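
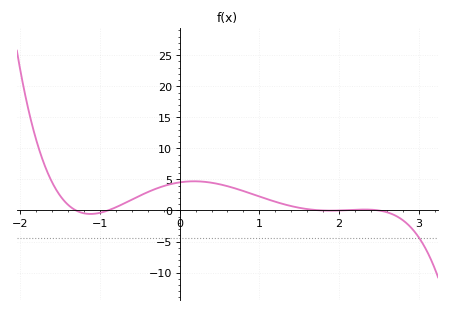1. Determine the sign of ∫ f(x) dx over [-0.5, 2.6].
positive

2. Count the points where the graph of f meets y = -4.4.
1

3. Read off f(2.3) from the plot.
0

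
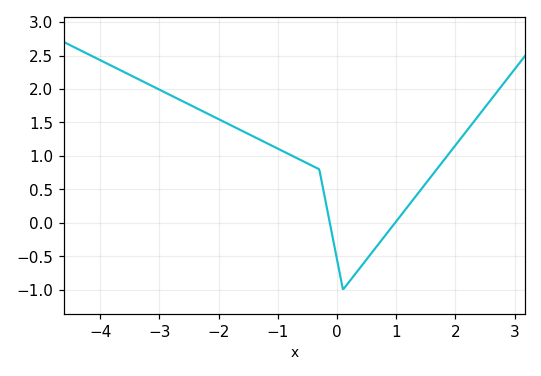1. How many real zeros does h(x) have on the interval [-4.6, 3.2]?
2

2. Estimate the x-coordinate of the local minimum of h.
0.103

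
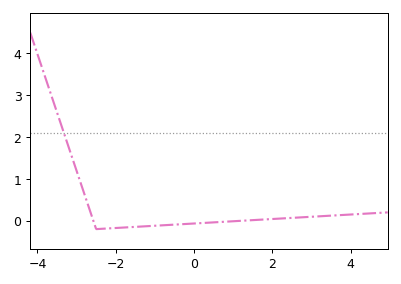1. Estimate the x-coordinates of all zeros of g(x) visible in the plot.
-2.57, 1.23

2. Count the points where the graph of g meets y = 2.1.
1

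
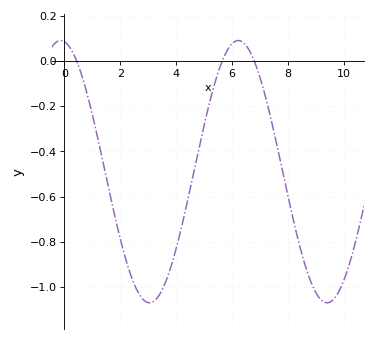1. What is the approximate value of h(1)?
-0.237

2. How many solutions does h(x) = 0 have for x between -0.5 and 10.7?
3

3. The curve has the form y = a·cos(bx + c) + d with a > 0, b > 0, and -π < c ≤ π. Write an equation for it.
y = 0.58cos(0.99x + 0.13) - 0.49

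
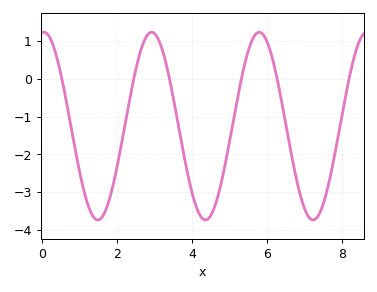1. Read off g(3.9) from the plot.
-2.58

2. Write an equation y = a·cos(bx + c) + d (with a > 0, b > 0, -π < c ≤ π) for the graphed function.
y = 2.48cos(2.19x - 0.12) - 1.25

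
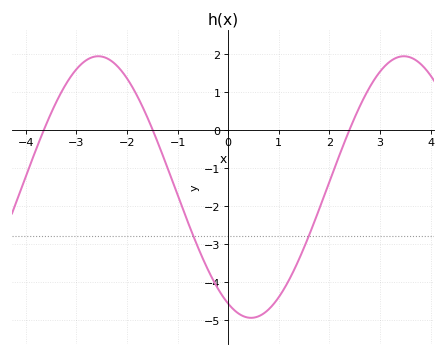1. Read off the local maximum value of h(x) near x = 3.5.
1.9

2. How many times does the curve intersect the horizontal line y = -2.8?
2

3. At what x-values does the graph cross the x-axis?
-3.6, -1.4, 2.4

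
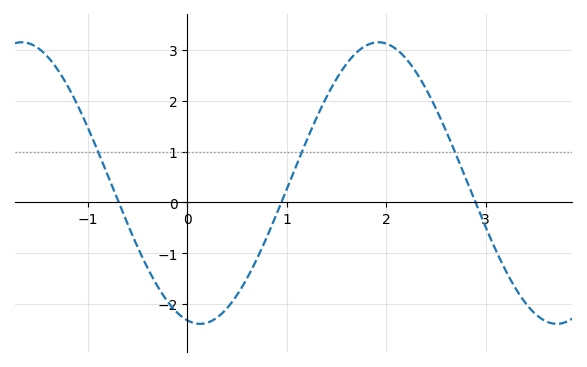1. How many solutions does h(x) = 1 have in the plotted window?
3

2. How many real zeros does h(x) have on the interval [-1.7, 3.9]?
3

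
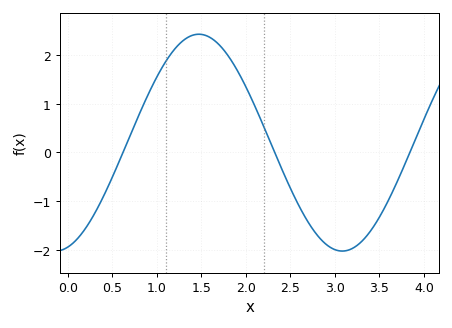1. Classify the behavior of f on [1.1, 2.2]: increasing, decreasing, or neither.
neither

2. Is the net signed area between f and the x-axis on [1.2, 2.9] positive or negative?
positive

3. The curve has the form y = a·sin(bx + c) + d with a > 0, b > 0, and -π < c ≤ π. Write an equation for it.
y = 2.22sin(1.95x - 1.3) + 0.2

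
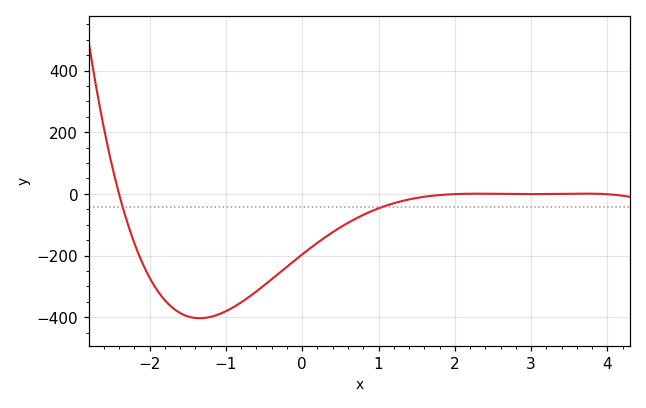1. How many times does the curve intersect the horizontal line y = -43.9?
2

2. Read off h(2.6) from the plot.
0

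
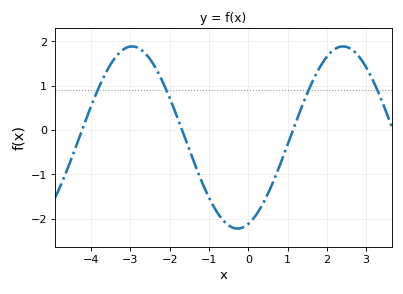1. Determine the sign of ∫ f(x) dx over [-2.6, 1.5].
negative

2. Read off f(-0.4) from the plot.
-2.2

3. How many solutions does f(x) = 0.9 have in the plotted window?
4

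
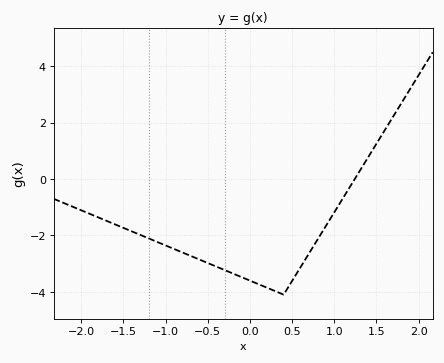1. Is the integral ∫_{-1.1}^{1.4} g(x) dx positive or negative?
negative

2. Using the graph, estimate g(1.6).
1.74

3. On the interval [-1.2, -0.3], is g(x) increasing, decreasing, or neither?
decreasing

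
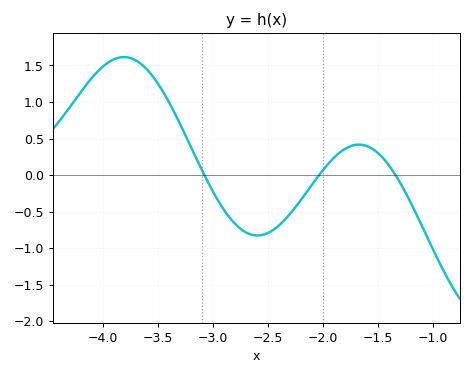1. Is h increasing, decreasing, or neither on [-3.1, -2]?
neither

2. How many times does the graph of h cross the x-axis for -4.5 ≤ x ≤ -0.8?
3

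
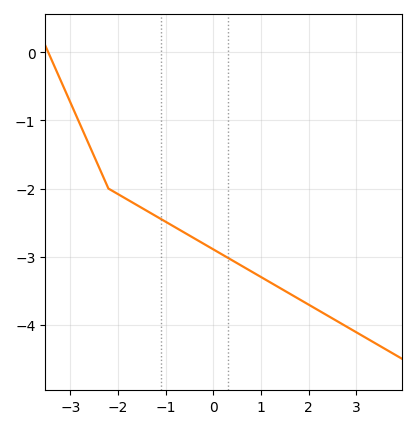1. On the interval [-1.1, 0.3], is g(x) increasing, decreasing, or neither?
decreasing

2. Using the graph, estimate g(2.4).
-3.9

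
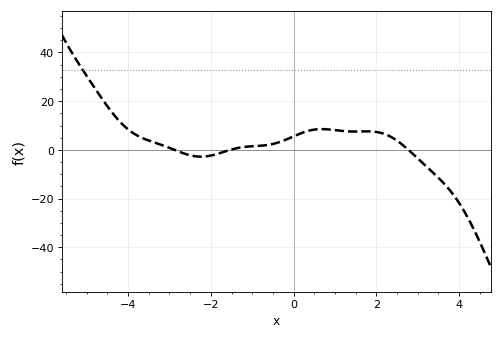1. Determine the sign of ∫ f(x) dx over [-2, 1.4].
positive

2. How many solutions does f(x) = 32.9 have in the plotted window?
1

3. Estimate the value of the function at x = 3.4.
-9.79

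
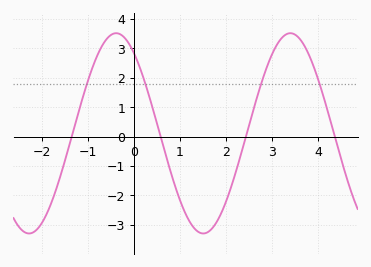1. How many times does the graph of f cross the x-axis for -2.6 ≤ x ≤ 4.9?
4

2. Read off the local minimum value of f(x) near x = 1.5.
-3.3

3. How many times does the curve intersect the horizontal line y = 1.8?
4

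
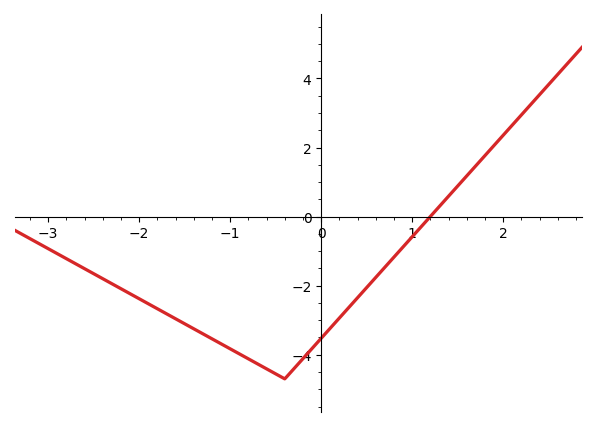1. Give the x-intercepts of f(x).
1.2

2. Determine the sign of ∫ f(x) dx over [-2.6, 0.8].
negative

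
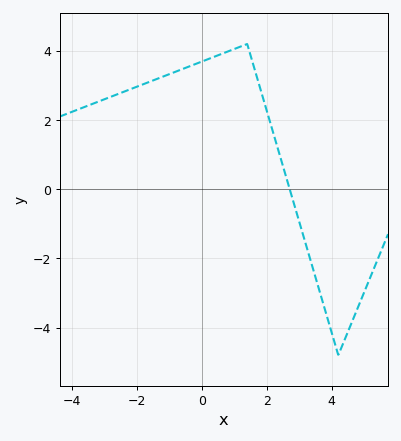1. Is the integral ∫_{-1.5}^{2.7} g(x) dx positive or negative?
positive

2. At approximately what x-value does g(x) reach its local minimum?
4.2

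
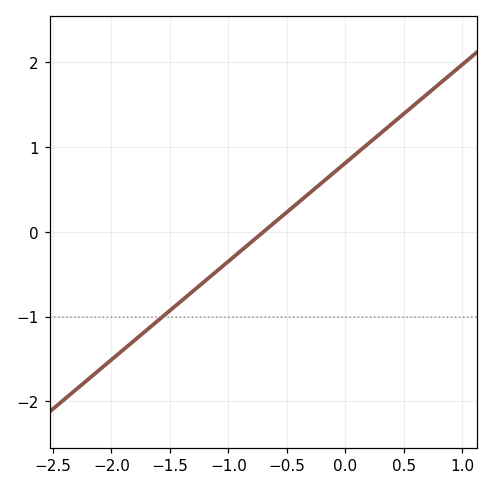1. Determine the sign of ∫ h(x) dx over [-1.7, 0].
negative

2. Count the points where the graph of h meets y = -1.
1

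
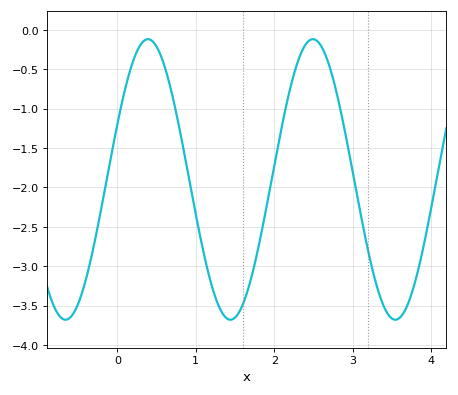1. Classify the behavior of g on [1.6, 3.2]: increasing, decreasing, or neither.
neither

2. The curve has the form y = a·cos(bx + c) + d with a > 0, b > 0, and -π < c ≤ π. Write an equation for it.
y = 1.78cos(3x - 1.2) - 1.9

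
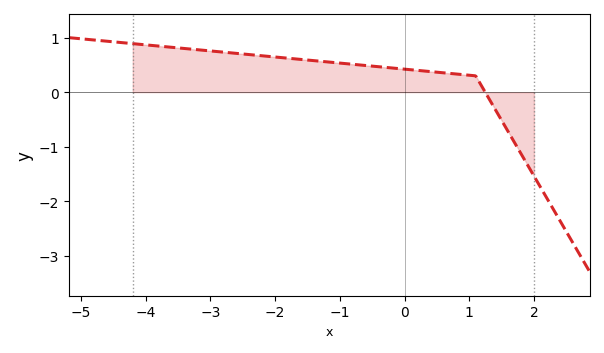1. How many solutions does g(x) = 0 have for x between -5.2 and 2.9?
1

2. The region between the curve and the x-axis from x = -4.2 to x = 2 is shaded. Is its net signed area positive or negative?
positive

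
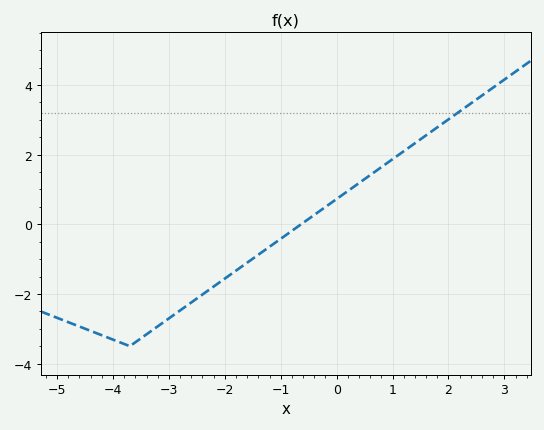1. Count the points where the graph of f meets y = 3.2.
1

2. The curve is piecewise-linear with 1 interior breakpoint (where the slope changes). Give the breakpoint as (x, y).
(-3.7, -3.5)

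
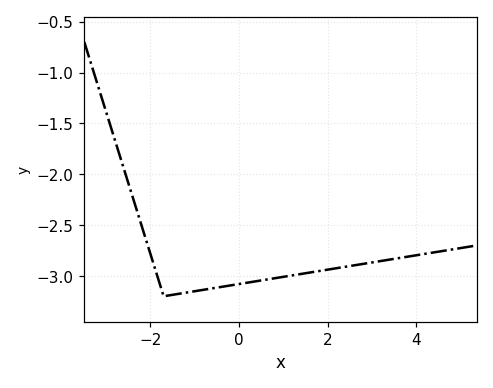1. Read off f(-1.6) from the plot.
-3.2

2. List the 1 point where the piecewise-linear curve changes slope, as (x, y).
(-1.7, -3.2)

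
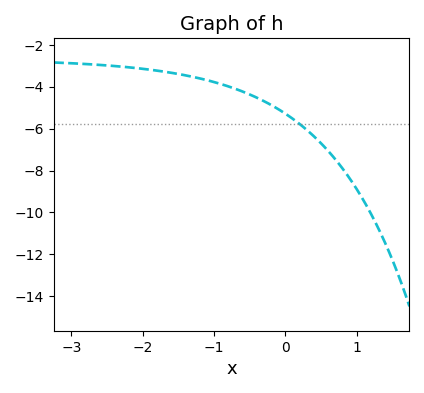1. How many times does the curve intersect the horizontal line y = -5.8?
1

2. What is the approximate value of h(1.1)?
-9.46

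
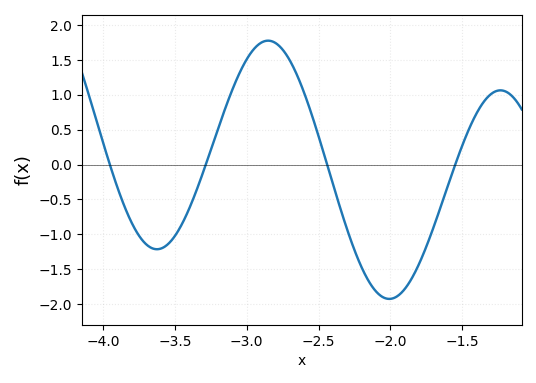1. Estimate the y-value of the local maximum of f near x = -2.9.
1.78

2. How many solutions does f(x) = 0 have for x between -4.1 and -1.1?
4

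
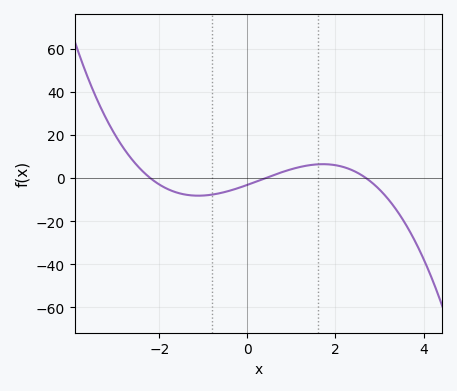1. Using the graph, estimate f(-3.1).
23.6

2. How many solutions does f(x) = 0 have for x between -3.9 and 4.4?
3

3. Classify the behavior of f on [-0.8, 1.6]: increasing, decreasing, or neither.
increasing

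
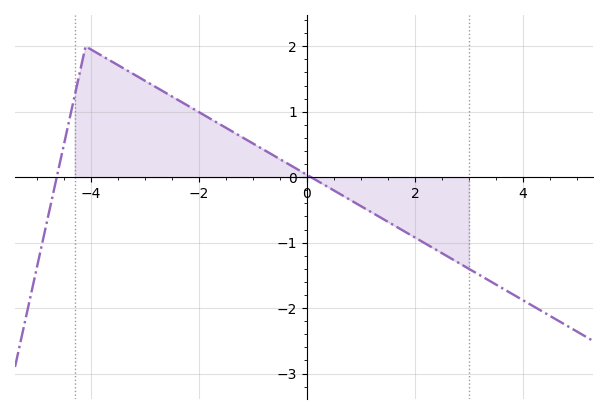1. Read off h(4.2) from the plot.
-2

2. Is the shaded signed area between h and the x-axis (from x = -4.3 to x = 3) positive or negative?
positive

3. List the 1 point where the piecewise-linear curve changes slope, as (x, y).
(-4.1, 2)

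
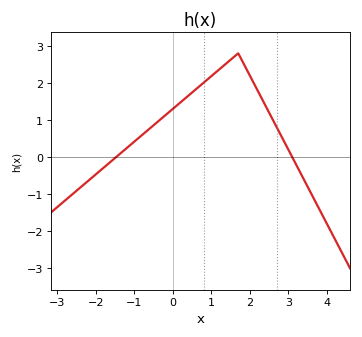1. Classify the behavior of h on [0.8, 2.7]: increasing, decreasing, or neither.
neither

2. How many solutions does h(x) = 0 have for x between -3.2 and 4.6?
2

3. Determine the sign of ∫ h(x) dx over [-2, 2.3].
positive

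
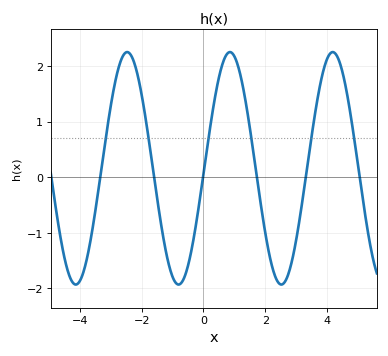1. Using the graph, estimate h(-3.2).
0.5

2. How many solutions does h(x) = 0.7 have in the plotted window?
6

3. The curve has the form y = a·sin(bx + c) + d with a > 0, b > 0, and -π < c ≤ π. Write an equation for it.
y = 2.09sin(1.9x - 0.05) + 0.16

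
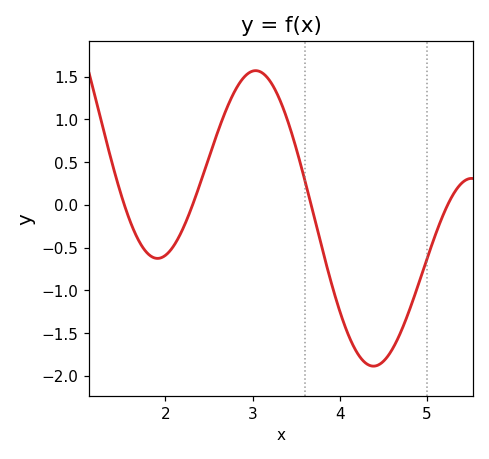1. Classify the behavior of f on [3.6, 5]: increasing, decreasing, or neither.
neither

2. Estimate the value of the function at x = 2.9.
1.5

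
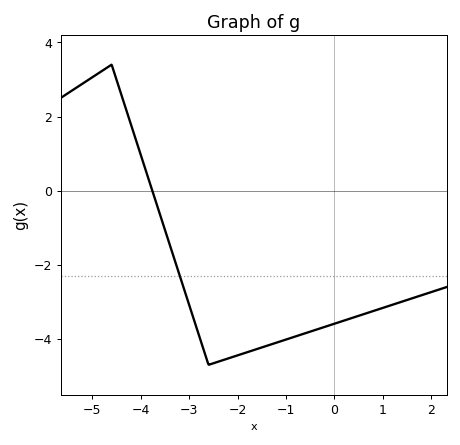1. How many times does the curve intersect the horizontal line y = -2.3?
1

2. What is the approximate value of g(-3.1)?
-2.6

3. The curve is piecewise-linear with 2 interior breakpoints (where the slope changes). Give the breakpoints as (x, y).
(-4.6, 3.4); (-2.6, -4.7)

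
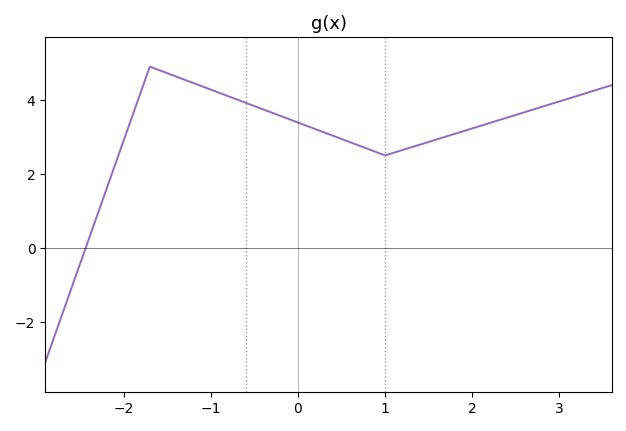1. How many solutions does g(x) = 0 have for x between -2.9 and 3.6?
1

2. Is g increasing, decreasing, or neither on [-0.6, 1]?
decreasing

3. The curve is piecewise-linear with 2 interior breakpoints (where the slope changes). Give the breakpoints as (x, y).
(-1.7, 4.9); (1, 2.5)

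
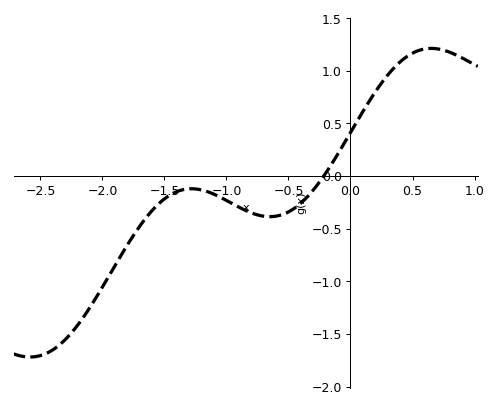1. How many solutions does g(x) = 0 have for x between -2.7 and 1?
1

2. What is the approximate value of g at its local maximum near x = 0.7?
1.2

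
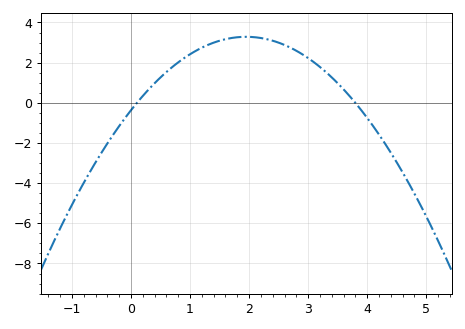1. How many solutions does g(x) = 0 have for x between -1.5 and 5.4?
2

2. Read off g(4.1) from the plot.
-1.2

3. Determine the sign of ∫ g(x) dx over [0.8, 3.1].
positive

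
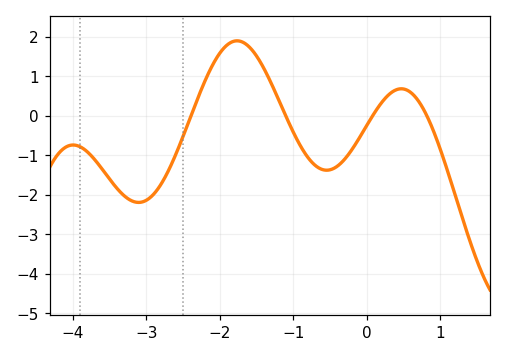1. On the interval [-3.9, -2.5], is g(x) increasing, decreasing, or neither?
neither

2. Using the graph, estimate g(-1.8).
1.9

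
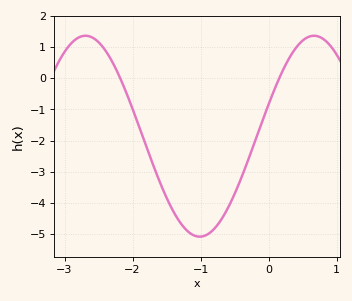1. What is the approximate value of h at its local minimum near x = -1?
-5.08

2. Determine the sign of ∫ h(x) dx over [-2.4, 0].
negative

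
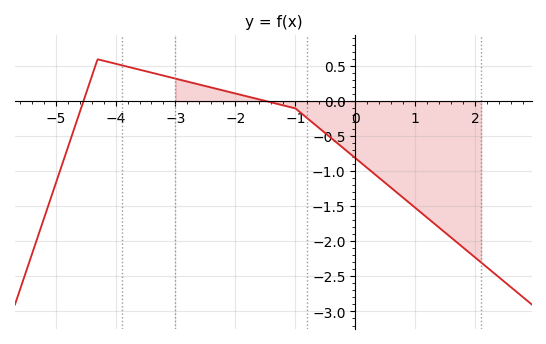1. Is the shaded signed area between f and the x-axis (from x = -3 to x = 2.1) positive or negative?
negative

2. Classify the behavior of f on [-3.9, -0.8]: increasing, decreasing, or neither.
decreasing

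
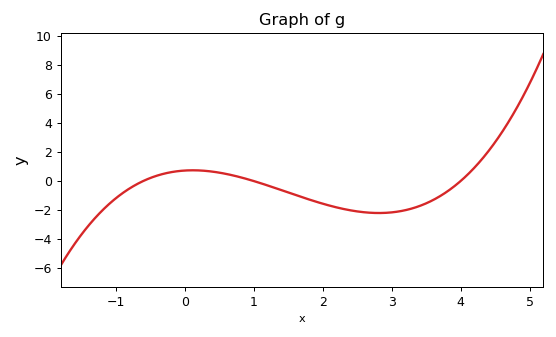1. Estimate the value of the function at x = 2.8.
-2.2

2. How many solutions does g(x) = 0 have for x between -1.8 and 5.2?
3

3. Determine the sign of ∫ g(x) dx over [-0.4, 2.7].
negative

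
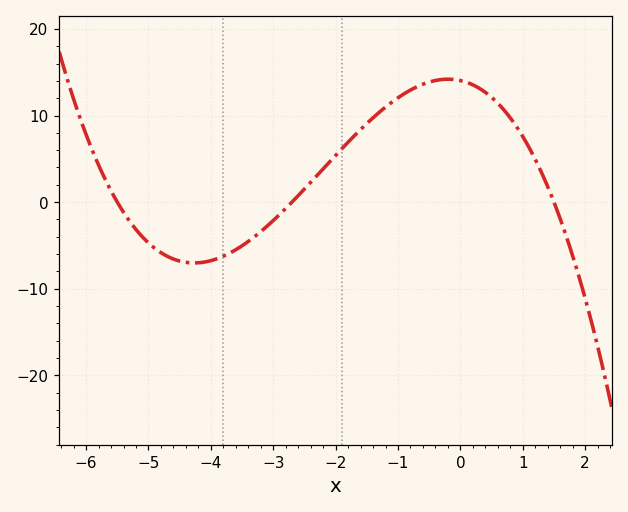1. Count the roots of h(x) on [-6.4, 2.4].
3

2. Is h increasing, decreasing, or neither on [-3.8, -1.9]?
increasing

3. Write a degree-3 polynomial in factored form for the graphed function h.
y = -0.63(x + 5.5)(x + 2.7)(x - 1.5)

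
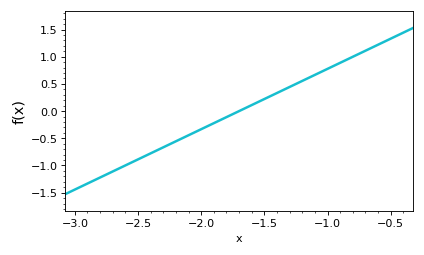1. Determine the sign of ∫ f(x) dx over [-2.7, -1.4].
negative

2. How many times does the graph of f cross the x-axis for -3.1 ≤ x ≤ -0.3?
1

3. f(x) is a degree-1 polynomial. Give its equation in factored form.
y = 1.11(x + 1.7)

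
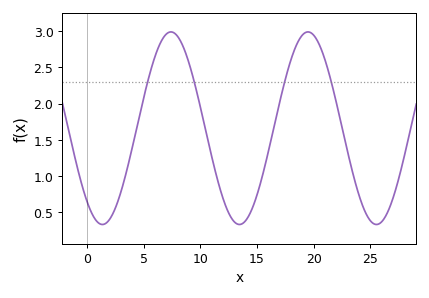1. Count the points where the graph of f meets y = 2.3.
4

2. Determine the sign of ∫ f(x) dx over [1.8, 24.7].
positive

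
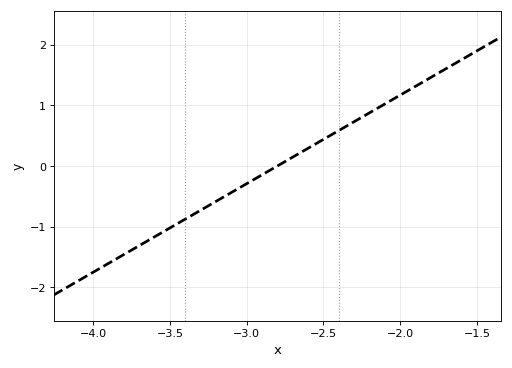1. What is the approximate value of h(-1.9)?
1.31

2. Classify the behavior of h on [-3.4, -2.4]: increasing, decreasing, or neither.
increasing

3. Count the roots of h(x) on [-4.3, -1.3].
1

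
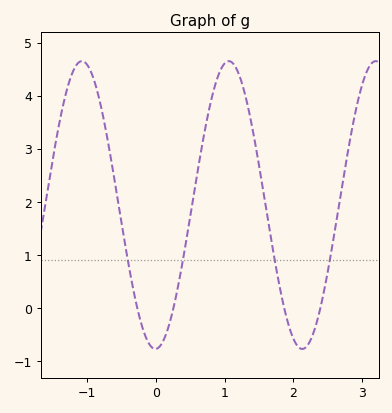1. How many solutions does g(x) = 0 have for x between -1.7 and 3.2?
4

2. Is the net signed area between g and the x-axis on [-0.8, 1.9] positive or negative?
positive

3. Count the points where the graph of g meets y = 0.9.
4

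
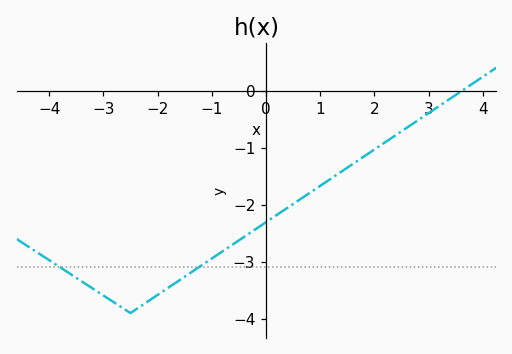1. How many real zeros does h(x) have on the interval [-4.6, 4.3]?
1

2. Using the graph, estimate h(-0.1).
-2.4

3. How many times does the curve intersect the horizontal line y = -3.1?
2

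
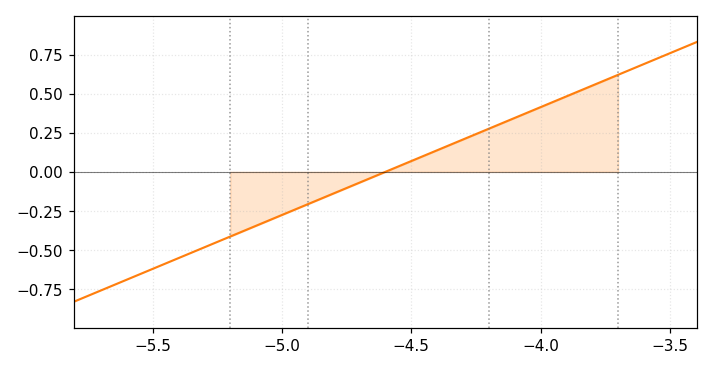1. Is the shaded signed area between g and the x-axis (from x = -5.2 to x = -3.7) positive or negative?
positive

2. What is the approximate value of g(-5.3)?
-0.48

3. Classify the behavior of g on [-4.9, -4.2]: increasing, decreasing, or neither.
increasing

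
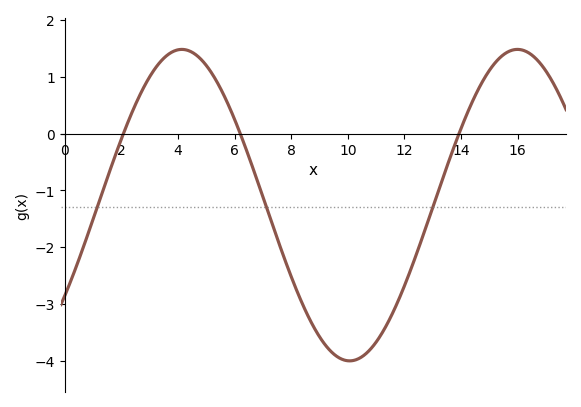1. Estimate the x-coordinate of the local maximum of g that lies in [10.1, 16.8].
16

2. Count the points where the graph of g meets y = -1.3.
3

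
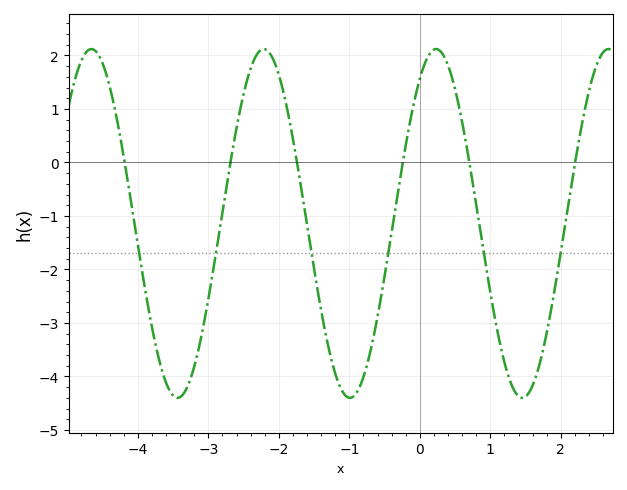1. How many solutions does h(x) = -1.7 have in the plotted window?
6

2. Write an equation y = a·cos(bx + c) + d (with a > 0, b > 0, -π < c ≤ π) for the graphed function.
y = 3.26cos(2.57x - 0.592) - 1.14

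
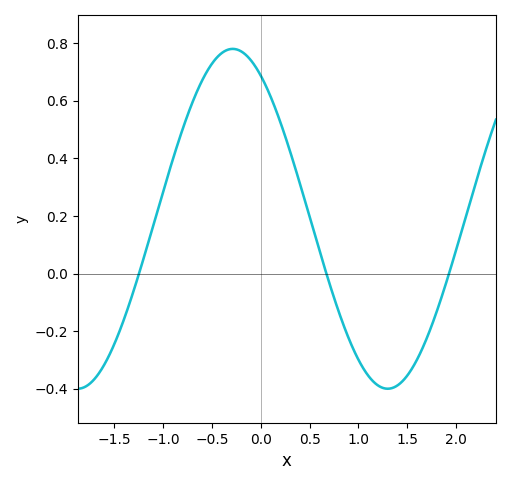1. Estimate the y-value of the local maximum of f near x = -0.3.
0.78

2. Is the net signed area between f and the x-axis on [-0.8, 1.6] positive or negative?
positive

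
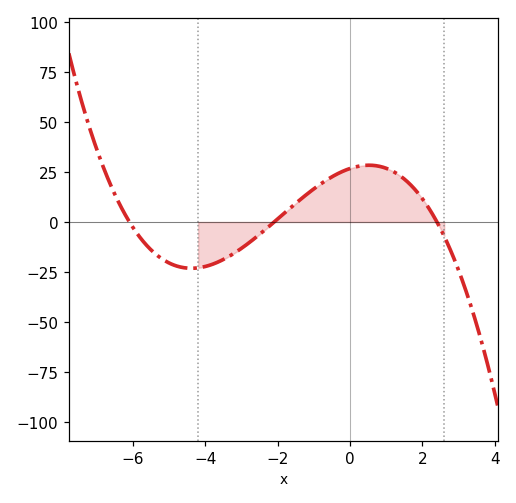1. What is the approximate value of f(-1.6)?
10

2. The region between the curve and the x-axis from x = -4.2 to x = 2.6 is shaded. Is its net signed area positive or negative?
positive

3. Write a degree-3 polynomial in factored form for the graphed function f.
y = -0.87(x + 6.1)(x + 2.1)(x - 2.4)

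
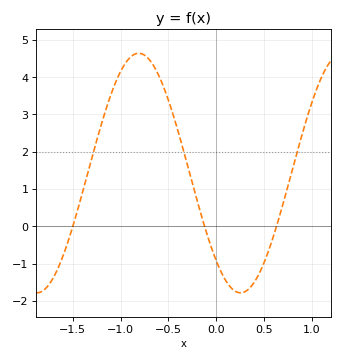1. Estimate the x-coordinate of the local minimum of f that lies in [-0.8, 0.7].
0.254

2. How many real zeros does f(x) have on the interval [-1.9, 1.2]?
3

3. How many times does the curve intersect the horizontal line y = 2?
3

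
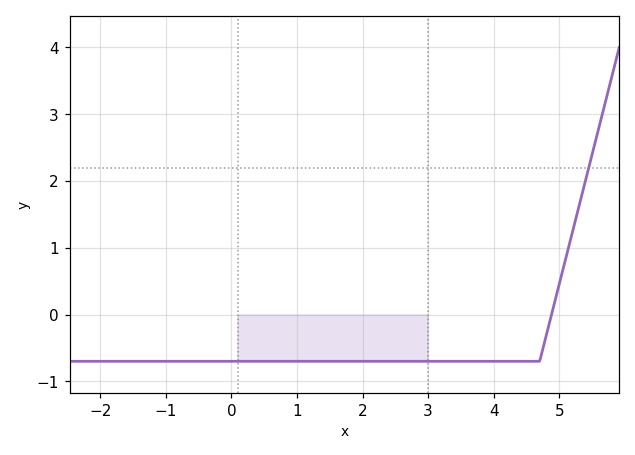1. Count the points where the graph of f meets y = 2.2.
1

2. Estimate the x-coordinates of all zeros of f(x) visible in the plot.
4.8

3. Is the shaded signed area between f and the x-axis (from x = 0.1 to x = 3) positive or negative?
negative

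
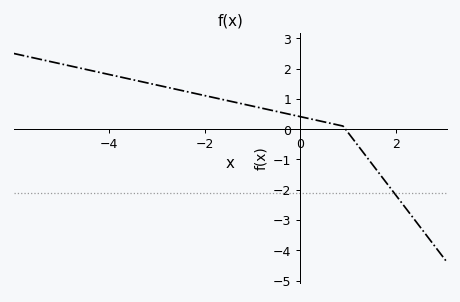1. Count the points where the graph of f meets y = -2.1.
1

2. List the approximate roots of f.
1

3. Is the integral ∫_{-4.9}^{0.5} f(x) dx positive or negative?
positive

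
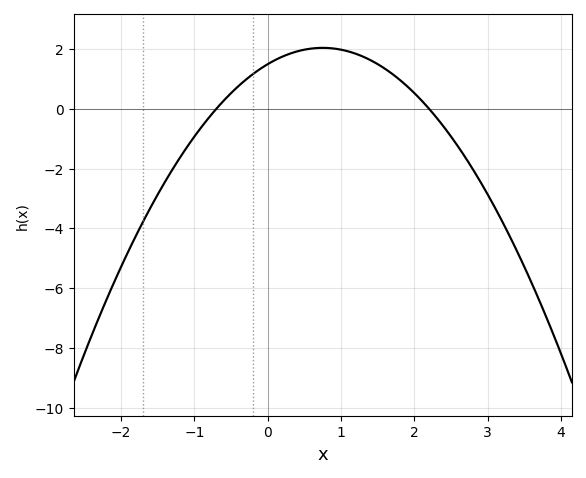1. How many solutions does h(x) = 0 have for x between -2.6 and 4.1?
2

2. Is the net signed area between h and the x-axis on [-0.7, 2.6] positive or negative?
positive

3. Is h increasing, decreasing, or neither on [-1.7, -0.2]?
increasing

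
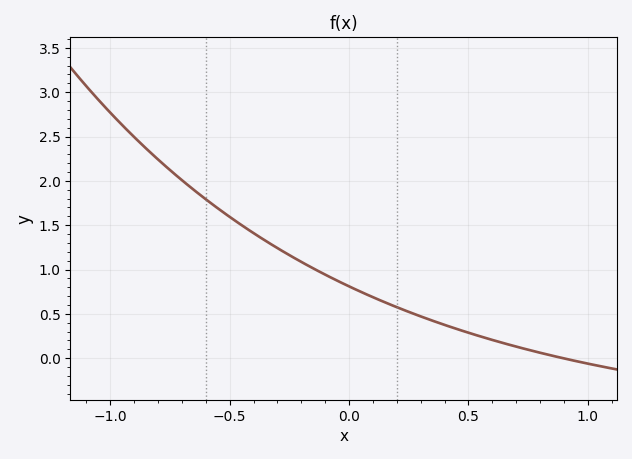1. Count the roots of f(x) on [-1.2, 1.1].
1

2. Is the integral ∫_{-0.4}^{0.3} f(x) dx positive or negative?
positive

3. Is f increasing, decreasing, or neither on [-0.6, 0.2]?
decreasing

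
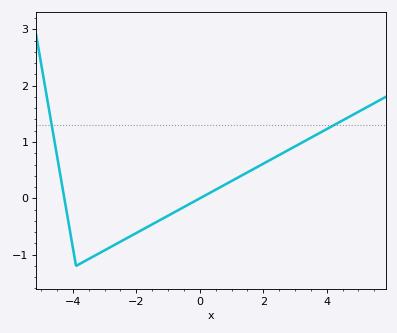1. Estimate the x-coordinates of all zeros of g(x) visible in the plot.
-4.27, 0.003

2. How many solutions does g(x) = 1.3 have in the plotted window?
2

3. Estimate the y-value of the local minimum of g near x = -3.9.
-1.2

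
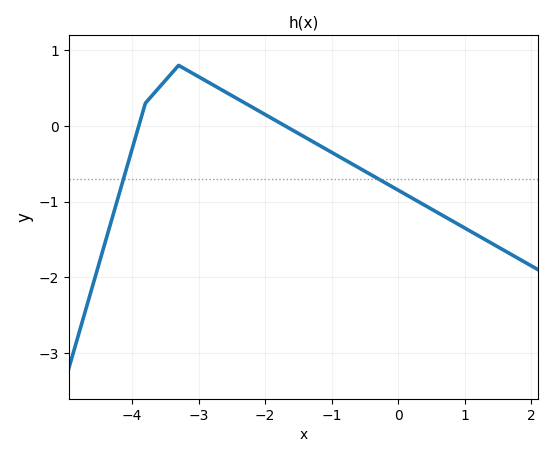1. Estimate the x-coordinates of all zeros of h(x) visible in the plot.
-3.9, -1.7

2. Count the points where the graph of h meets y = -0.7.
2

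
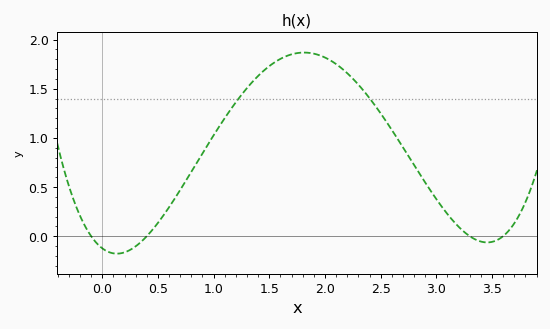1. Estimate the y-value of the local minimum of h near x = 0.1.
-0.178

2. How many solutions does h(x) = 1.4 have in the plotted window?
2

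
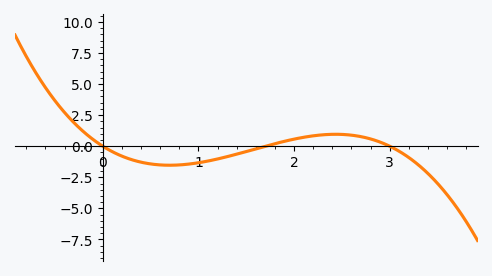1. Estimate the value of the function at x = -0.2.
1.16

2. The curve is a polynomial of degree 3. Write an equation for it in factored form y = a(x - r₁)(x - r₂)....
y = -0.95(x - 0)(x - 1.7)(x - 3)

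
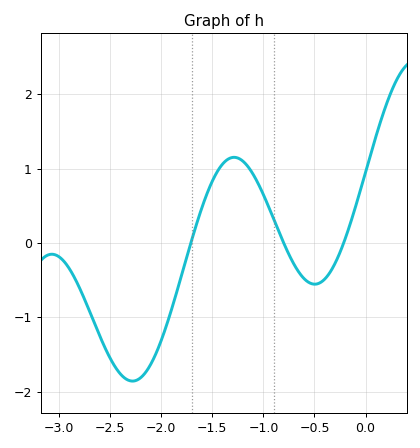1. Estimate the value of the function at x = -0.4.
-0.5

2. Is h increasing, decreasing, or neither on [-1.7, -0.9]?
neither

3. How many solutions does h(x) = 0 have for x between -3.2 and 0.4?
3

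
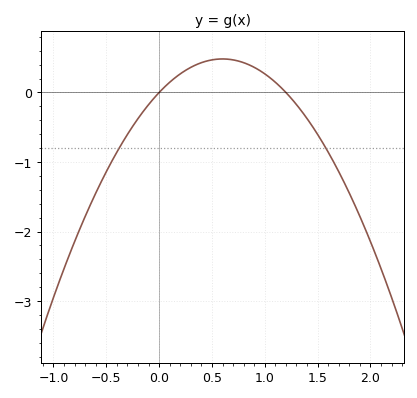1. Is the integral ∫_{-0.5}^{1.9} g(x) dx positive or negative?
negative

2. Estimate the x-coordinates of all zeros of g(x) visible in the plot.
0, 1.2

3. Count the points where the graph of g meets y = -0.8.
2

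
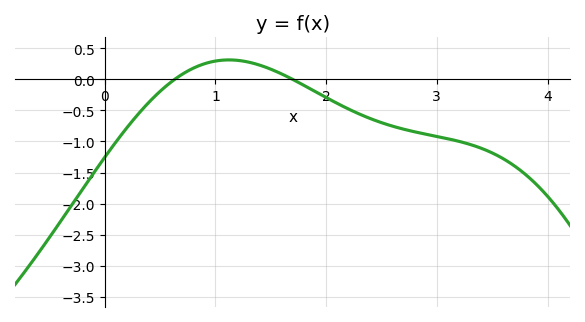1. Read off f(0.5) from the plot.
-0.2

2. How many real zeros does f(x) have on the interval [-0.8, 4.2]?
2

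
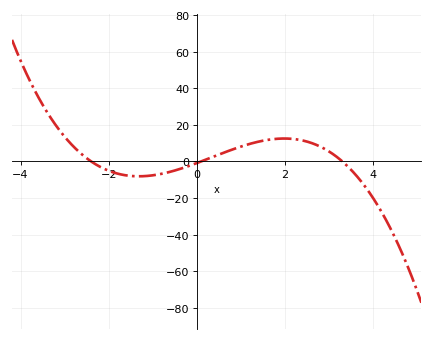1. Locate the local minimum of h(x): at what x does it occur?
-1.4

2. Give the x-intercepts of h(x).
-2.4, 0.2, 3.4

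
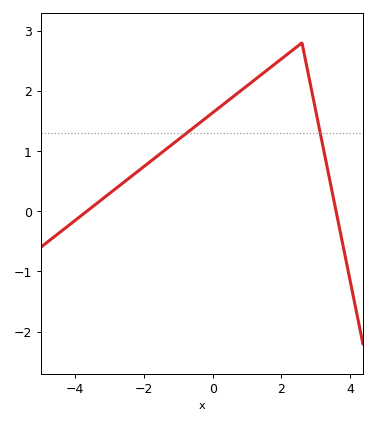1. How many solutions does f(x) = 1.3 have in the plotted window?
2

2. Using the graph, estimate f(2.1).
2.6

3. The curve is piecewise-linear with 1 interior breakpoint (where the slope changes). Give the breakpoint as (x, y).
(2.6, 2.8)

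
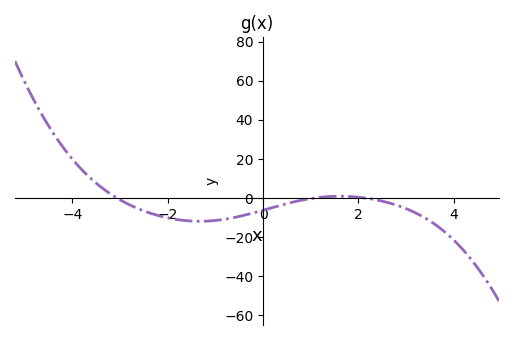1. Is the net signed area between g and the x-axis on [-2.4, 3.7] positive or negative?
negative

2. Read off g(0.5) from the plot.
-2.92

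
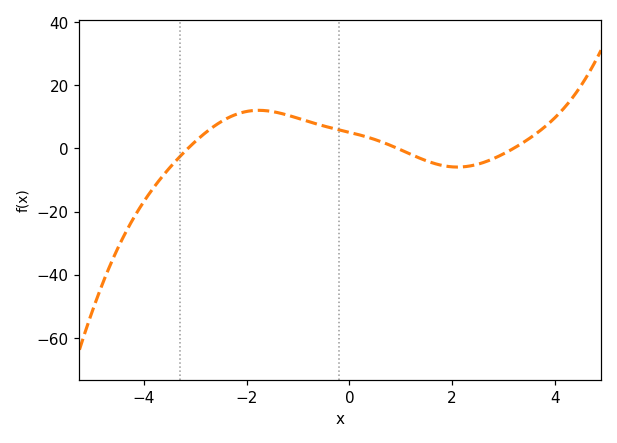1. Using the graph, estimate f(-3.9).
-14.4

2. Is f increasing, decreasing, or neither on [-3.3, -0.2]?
neither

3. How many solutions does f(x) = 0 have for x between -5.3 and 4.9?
3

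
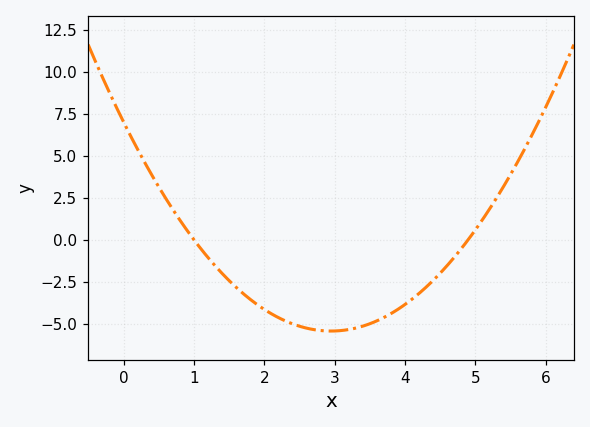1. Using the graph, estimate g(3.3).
-5.2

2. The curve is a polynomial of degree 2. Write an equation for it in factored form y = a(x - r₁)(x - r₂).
y = 1.43(x - 1)(x - 4.9)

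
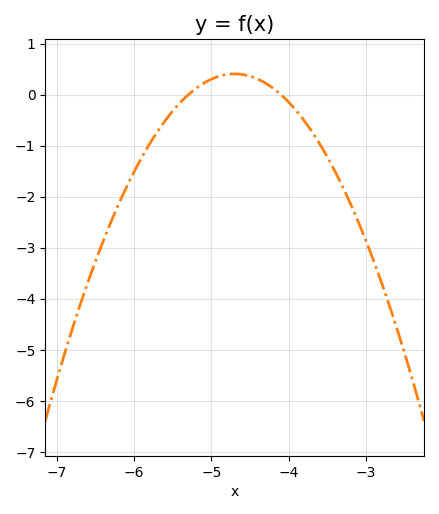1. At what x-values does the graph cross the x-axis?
-5.3, -4.1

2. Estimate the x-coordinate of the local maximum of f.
-4.7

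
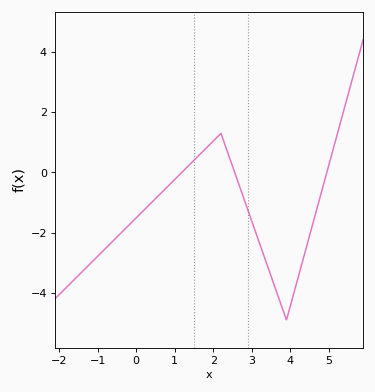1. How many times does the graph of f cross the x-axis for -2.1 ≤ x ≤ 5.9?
3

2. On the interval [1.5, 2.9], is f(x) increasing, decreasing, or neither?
neither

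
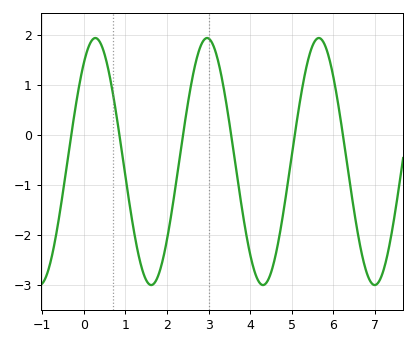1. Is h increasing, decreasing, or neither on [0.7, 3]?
neither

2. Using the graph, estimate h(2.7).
1.47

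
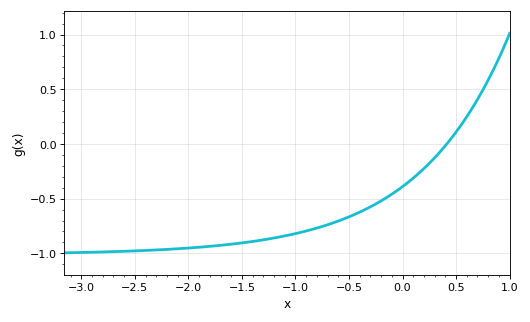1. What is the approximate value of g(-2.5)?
-1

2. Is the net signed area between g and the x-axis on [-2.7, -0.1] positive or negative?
negative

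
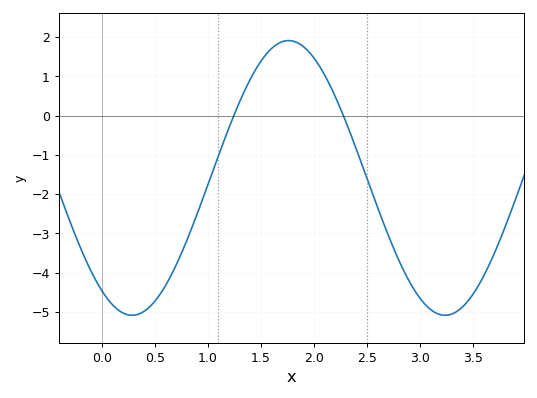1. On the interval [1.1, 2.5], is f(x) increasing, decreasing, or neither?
neither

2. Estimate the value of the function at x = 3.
-4.66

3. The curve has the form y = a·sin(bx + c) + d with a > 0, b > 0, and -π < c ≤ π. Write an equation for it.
y = 3.5sin(2.13x - 2.18) - 1.59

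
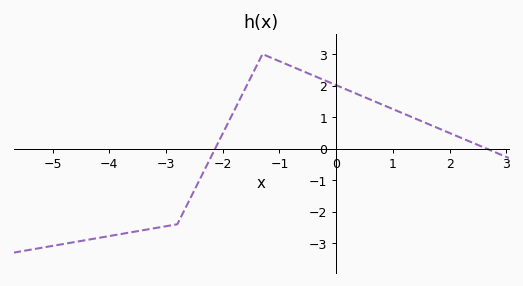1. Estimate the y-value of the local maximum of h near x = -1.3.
3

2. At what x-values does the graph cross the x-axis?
-2.2, 2.6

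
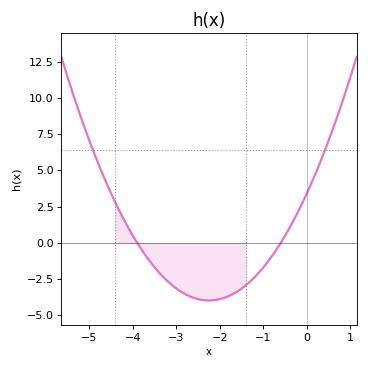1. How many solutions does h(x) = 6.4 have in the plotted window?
2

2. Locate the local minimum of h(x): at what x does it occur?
-2.25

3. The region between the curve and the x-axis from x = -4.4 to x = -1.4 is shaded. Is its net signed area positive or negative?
negative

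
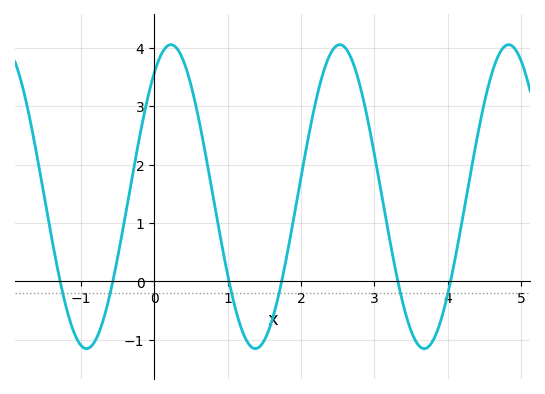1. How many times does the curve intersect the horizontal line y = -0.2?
6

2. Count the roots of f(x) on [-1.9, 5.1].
6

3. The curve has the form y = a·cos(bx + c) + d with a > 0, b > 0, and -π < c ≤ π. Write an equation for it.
y = 2.6cos(2.7x - 0.62) + 1.45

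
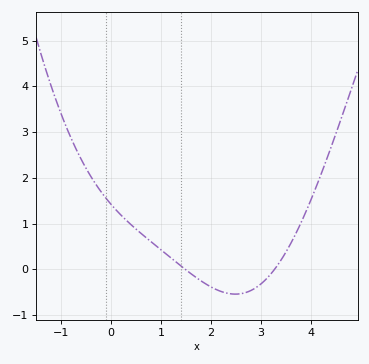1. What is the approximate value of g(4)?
1.5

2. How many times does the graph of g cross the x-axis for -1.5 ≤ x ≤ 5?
2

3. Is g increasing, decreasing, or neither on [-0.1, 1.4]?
decreasing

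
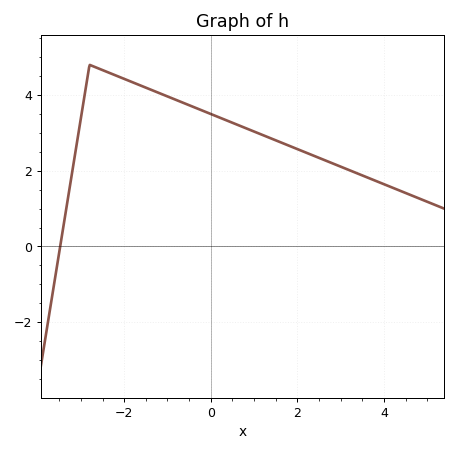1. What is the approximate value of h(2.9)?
2.15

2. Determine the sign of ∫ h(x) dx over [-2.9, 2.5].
positive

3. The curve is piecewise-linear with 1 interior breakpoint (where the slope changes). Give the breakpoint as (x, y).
(-2.8, 4.8)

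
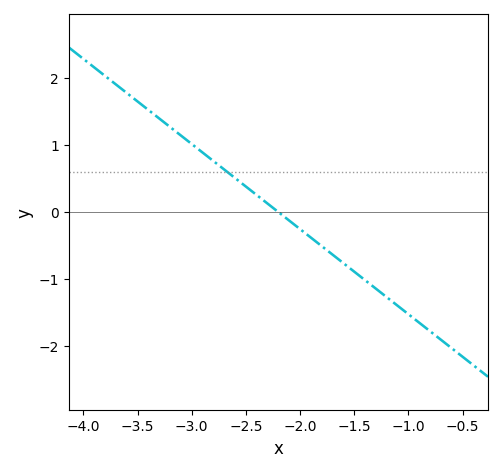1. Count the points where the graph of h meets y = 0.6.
1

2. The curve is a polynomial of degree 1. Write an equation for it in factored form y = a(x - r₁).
y = -1.27(x + 2.2)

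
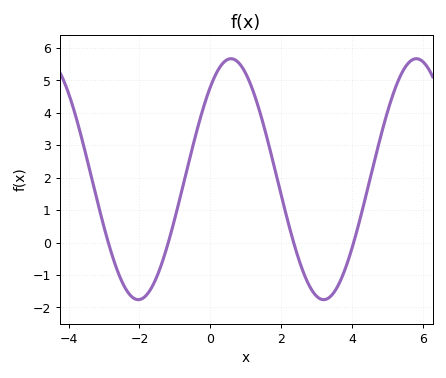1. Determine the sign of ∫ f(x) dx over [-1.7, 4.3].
positive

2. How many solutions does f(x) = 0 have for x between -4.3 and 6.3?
4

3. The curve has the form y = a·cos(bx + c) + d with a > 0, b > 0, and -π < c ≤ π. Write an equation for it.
y = 3.71cos(1.2x - 0.7) + 1.95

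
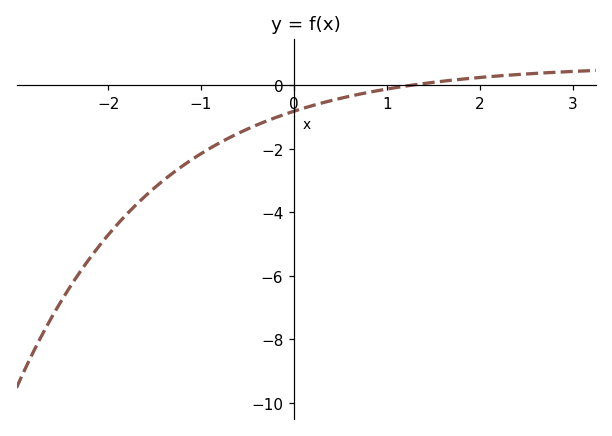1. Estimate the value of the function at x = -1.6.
-3.49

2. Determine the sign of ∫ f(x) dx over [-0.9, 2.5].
negative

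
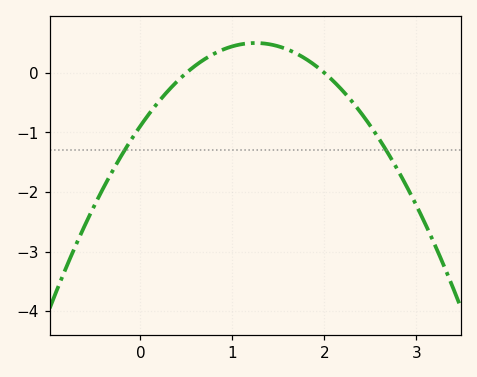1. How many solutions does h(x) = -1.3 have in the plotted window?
2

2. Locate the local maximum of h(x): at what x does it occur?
1.25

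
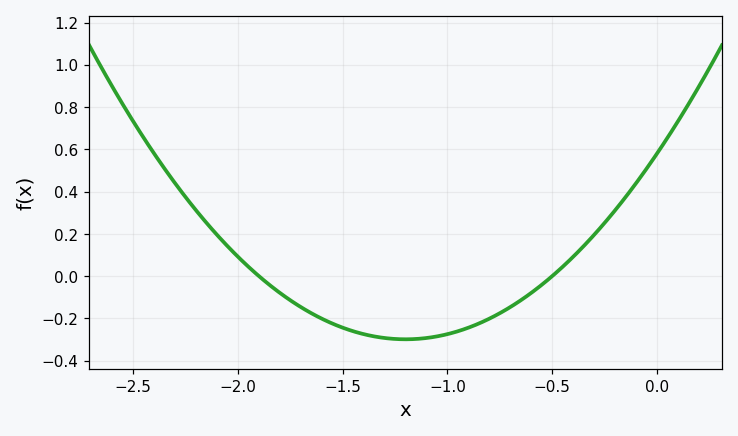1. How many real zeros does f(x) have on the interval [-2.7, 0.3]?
2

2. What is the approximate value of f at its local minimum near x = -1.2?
-0.3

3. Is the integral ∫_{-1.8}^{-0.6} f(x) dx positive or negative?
negative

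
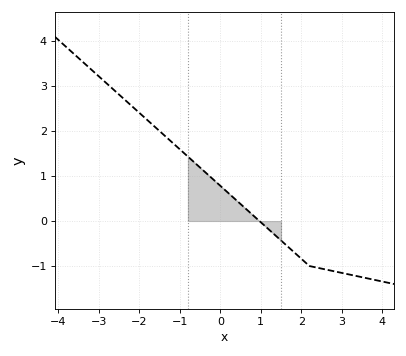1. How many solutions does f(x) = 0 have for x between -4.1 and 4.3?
1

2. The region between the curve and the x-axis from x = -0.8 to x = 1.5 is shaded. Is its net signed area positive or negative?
positive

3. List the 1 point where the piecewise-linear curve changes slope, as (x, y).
(2.2, -1)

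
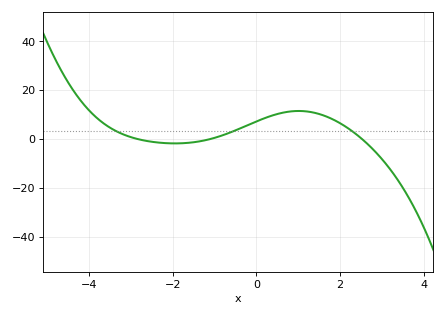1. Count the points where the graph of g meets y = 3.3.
3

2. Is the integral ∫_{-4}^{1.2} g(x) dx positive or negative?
positive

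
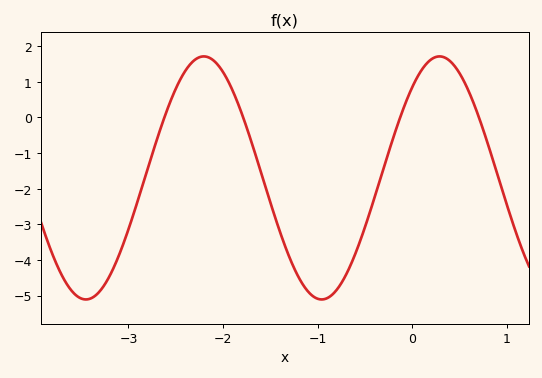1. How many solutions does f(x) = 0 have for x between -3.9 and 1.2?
4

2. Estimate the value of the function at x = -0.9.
-5.08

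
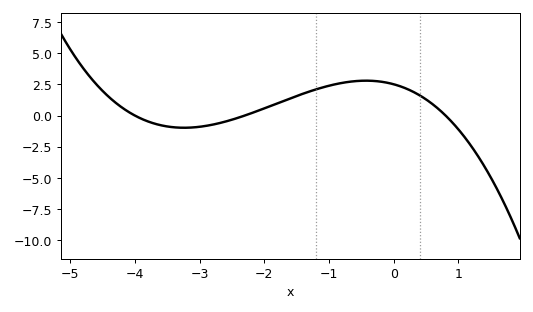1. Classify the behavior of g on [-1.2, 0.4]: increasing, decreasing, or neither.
neither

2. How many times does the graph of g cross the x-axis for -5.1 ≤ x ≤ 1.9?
3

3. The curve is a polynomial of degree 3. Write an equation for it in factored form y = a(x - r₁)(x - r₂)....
y = -0.34(x + 4)(x + 2.3)(x - 0.8)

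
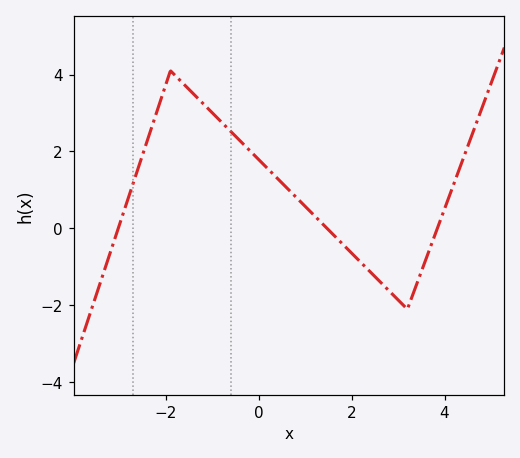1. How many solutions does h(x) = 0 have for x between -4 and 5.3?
3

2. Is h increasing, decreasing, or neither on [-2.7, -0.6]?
neither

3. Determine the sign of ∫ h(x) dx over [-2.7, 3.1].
positive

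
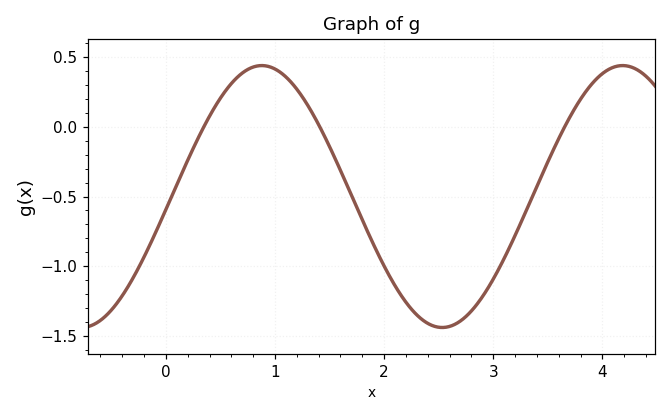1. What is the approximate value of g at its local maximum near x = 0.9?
0.44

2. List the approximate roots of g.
0.347, 1.41, 3.65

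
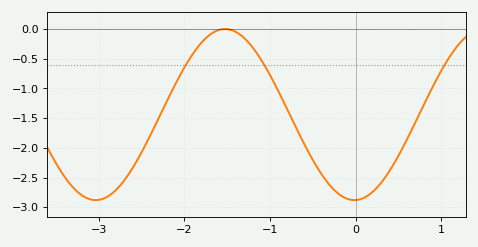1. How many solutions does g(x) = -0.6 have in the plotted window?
3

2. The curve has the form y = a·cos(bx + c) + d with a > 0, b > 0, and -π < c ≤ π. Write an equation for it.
y = 1.44cos(2.08x - 3.11) - 1.44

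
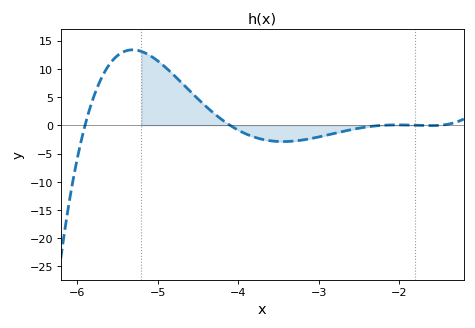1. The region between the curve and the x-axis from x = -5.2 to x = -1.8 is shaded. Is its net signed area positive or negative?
positive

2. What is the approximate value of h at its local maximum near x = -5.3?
13.4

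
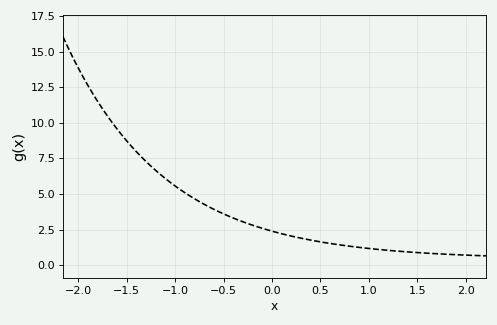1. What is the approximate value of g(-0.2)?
2.81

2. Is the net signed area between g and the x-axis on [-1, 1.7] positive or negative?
positive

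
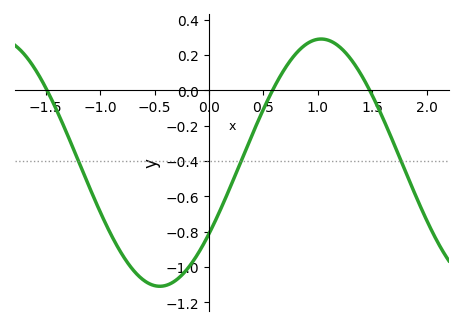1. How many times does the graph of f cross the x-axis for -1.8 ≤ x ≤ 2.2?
3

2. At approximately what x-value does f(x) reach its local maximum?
1.03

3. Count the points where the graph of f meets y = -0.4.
3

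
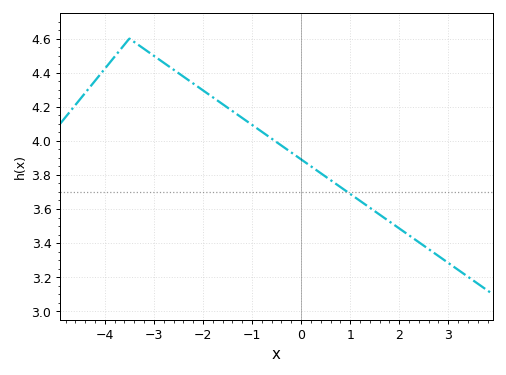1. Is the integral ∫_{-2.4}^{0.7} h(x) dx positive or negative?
positive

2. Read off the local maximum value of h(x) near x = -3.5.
4.6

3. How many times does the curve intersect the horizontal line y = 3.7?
1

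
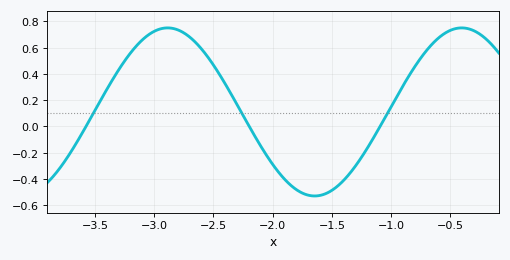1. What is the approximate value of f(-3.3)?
0.44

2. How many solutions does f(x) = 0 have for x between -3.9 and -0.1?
3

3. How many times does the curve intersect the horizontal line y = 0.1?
3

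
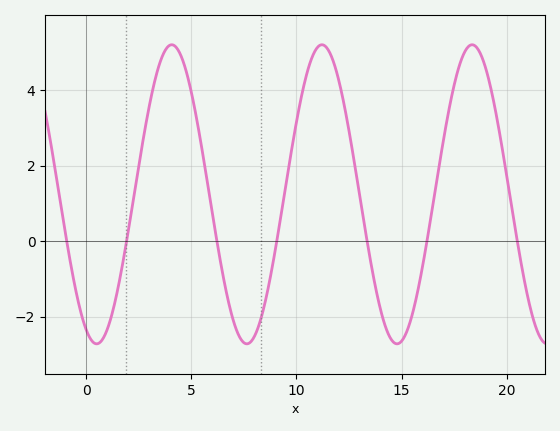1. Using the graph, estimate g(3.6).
4.86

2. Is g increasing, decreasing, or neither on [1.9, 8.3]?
neither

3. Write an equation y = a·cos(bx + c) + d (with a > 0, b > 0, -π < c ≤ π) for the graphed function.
y = 3.96cos(0.88x + 2.7) + 1.24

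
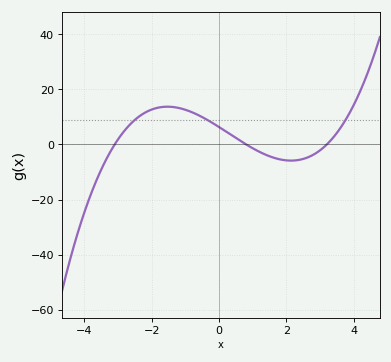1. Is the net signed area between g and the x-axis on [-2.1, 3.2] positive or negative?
positive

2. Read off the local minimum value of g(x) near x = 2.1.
-6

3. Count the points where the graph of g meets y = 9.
3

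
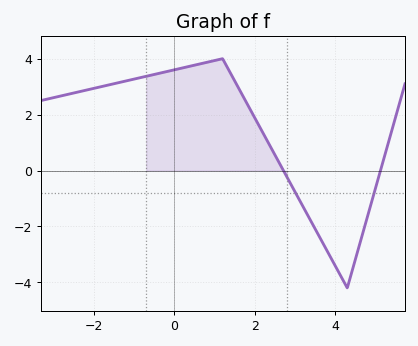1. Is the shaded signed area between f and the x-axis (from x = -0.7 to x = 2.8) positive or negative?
positive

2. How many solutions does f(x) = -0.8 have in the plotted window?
2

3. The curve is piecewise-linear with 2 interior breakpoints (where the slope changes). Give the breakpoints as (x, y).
(1.2, 4); (4.3, -4.2)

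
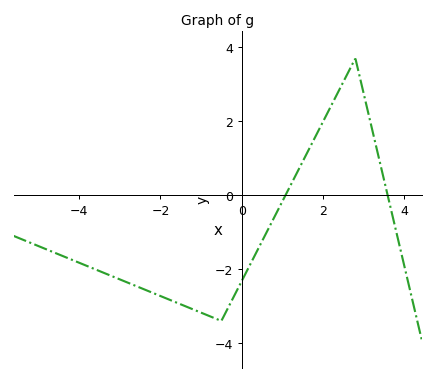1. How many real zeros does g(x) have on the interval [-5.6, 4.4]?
2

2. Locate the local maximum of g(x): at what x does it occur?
2.8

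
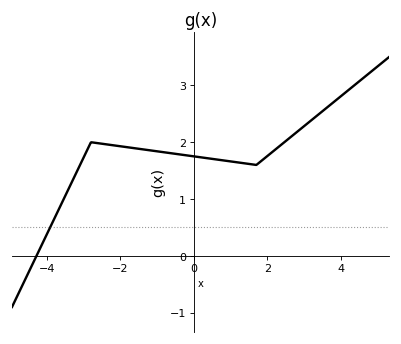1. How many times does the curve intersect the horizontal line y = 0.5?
1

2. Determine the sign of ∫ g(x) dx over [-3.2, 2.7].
positive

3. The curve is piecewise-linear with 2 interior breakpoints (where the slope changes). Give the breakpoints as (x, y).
(-2.8, 2); (1.7, 1.6)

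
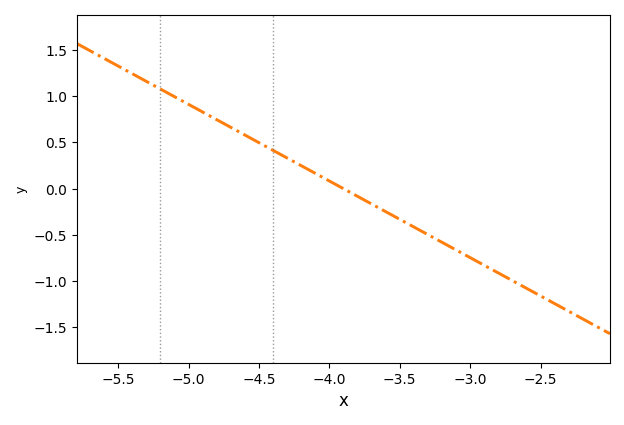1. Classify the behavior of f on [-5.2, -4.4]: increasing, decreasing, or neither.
decreasing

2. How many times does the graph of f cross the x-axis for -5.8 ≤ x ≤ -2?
1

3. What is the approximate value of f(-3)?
-0.747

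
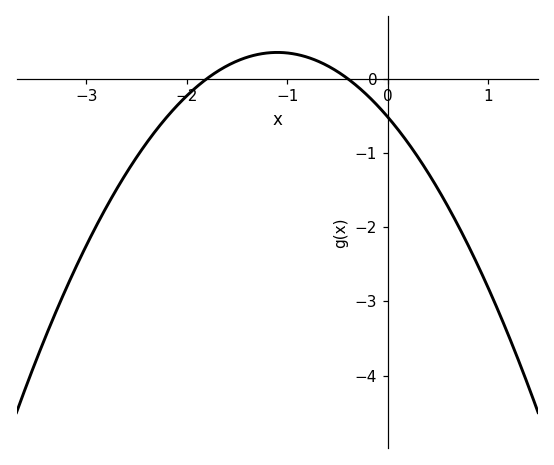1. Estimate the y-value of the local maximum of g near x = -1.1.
0.353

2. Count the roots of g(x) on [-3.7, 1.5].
2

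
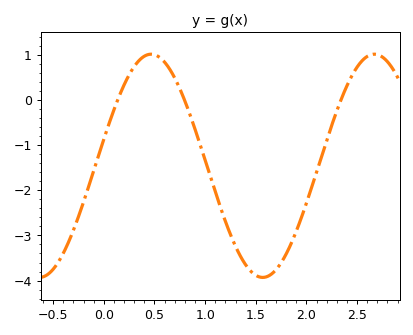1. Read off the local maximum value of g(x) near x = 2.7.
1.01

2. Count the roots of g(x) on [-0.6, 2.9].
3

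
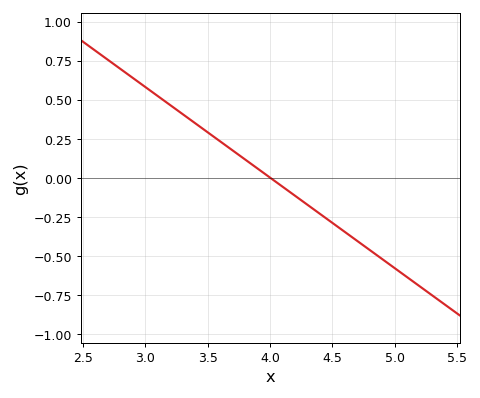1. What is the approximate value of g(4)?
0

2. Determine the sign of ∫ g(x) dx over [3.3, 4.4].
positive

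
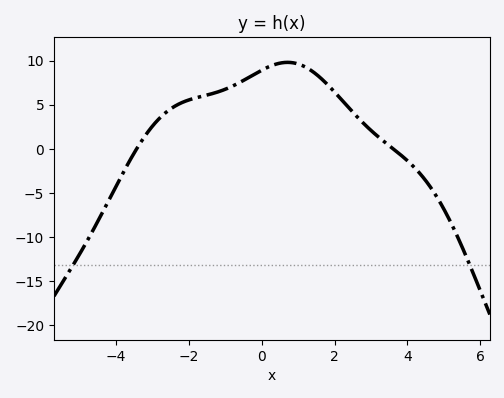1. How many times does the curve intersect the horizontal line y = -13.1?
2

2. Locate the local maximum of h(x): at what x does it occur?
0.8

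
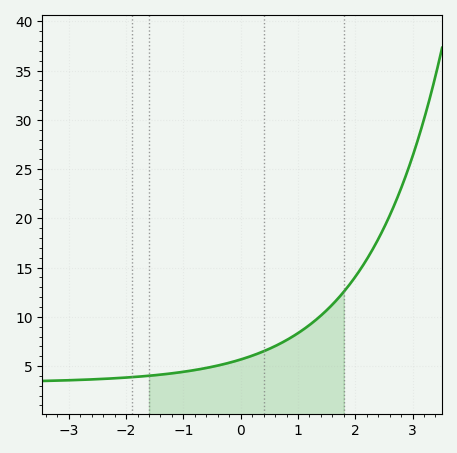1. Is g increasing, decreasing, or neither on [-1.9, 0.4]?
increasing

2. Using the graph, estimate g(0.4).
6.5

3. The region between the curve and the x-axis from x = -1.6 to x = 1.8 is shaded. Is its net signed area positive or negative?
positive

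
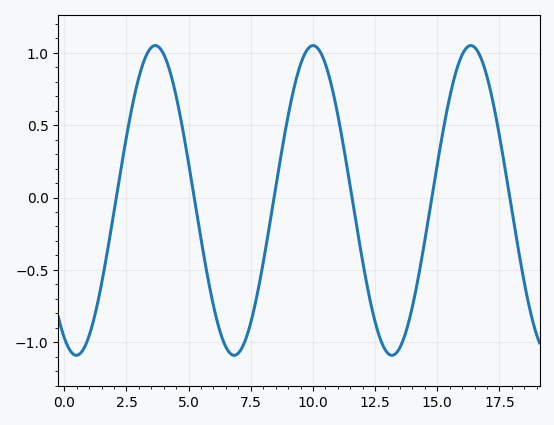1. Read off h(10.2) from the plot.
1.03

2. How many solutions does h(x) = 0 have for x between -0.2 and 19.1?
6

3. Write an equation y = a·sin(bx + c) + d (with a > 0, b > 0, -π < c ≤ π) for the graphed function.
y = 1.07sin(0.99x - 2.05) - 0.02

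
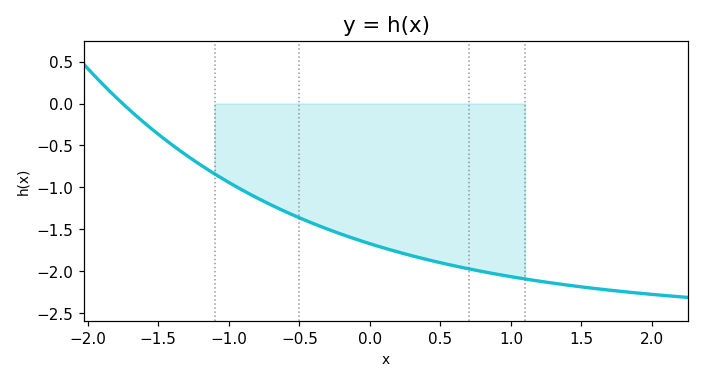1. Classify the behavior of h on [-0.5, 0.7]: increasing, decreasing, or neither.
decreasing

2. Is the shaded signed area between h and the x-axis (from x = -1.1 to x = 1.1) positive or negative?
negative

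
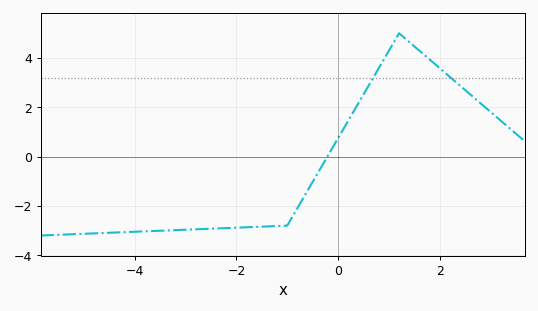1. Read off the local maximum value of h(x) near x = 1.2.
5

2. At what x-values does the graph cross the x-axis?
-0.21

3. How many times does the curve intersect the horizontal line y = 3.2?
2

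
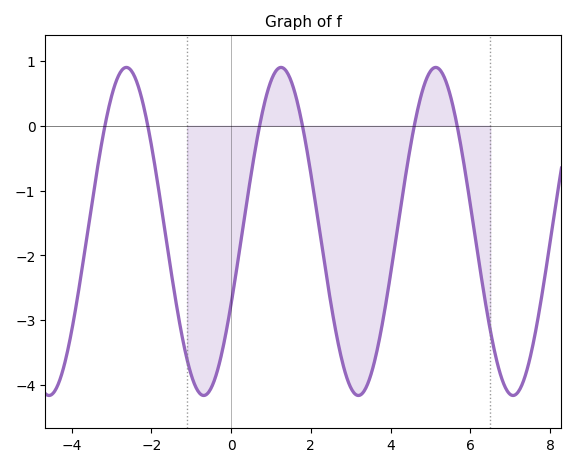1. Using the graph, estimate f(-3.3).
-0.5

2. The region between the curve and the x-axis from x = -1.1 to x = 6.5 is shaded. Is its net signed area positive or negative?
negative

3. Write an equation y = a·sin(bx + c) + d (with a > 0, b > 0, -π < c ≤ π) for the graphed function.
y = 2.53sin(1.6x - 0.46) - 1.63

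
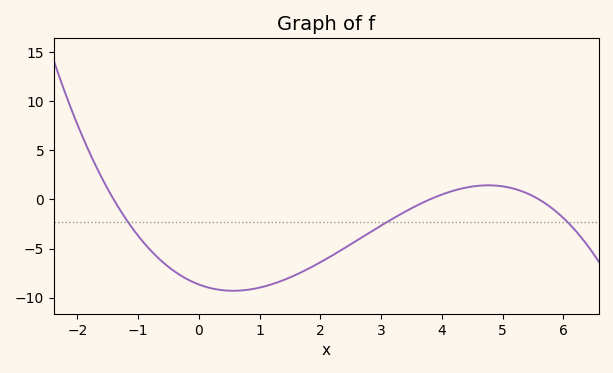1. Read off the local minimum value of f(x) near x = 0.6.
-9.5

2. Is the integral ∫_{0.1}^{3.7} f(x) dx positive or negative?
negative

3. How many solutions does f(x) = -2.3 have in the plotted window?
3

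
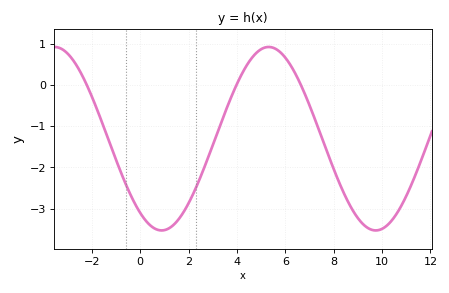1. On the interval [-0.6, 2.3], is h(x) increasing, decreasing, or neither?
neither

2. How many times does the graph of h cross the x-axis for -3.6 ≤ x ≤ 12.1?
3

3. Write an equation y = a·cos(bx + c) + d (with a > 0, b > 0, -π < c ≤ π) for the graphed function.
y = 2.23cos(0.71x + 2.51) - 1.3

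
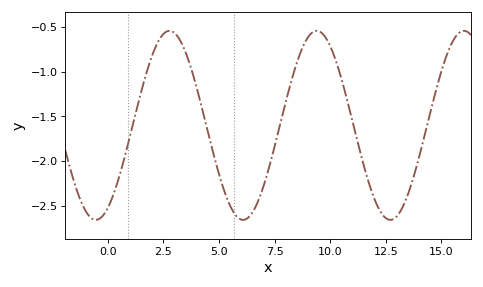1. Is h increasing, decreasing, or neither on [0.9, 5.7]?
neither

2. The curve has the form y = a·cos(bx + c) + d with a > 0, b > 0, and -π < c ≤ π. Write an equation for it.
y = 1.06cos(0.95x - 2.6) - 1.6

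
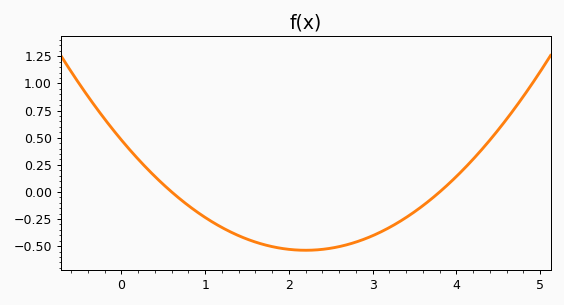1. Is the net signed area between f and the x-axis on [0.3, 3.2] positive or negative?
negative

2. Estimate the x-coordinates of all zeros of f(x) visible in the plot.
0.6, 3.8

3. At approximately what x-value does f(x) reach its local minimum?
2.2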